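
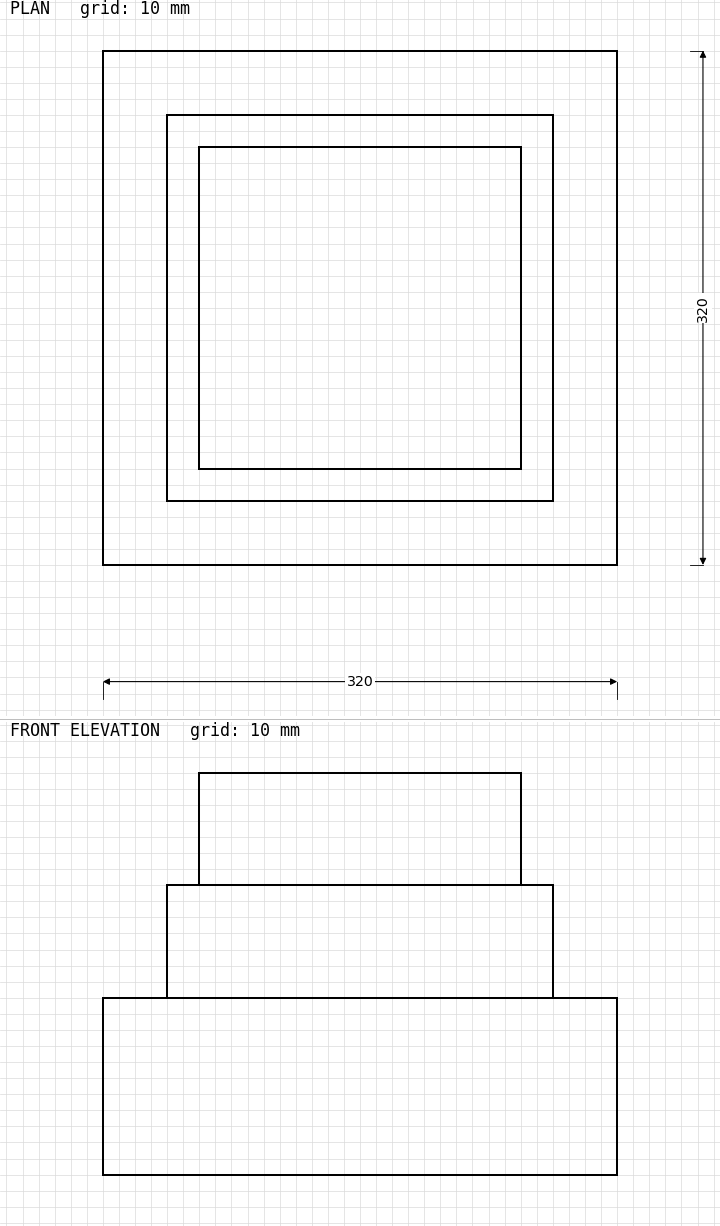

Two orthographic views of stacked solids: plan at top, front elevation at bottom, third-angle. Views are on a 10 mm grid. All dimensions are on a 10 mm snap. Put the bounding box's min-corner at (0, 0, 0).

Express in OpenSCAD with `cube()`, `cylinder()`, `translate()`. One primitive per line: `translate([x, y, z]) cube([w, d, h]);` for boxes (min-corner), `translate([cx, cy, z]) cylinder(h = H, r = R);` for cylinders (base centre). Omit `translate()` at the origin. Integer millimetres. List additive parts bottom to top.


cube([320, 320, 110]);
translate([40, 40, 110]) cube([240, 240, 70]);
translate([60, 60, 180]) cube([200, 200, 70]);


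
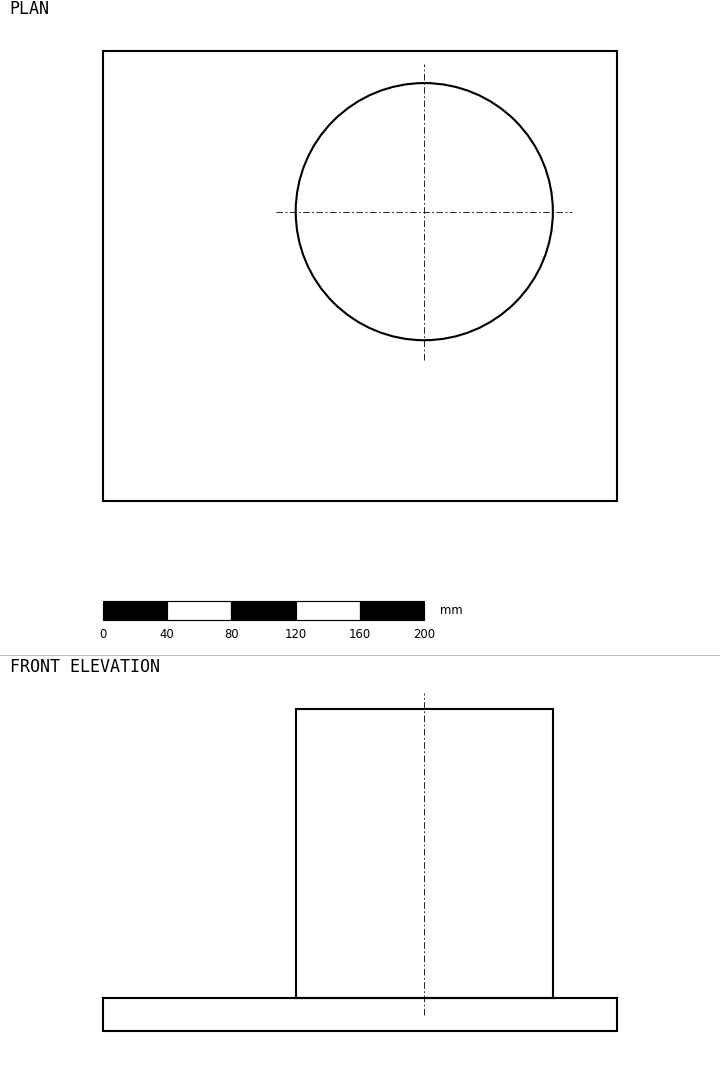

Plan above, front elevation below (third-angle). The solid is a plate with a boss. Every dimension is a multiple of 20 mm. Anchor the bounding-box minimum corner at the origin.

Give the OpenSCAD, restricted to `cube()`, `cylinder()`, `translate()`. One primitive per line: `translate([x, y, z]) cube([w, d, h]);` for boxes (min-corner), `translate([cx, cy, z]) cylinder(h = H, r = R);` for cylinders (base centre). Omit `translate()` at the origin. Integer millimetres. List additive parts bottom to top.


cube([320, 280, 20]);
translate([200, 180, 20]) cylinder(h = 180, r = 80);


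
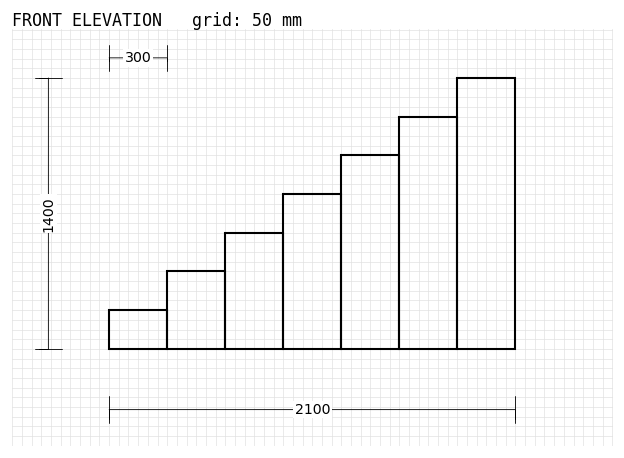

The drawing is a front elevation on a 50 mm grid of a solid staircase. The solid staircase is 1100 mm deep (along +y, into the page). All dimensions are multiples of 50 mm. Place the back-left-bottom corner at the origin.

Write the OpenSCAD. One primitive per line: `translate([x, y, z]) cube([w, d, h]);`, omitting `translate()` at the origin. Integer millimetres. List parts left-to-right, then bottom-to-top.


cube([300, 1100, 200]);
translate([300, 0, 0]) cube([300, 1100, 400]);
translate([600, 0, 0]) cube([300, 1100, 600]);
translate([900, 0, 0]) cube([300, 1100, 800]);
translate([1200, 0, 0]) cube([300, 1100, 1000]);
translate([1500, 0, 0]) cube([300, 1100, 1200]);
translate([1800, 0, 0]) cube([300, 1100, 1400]);


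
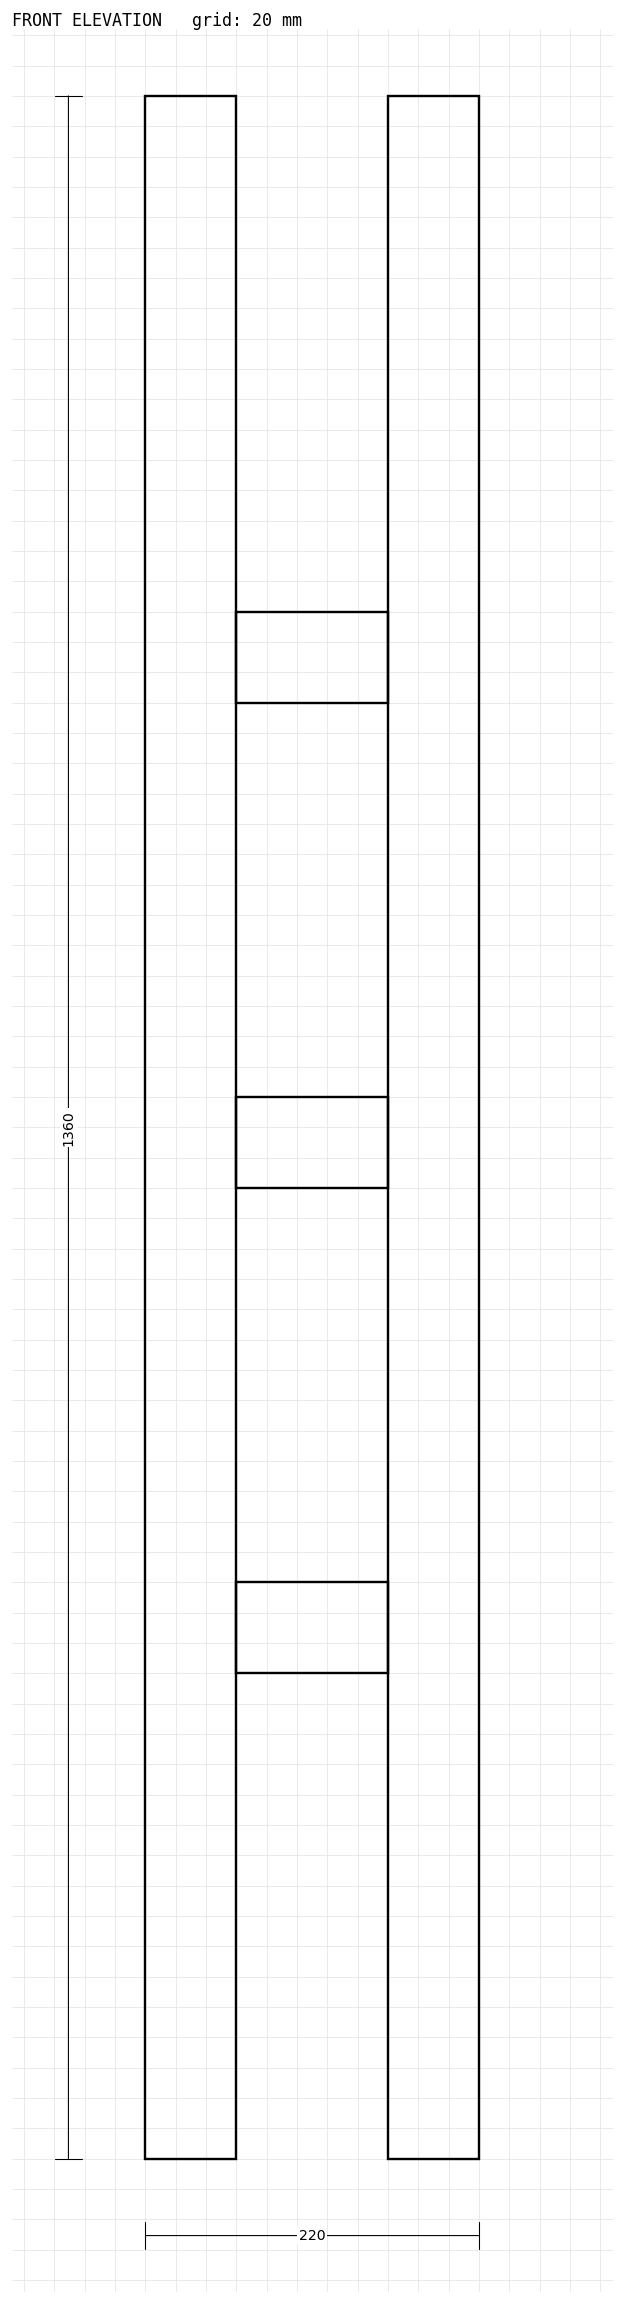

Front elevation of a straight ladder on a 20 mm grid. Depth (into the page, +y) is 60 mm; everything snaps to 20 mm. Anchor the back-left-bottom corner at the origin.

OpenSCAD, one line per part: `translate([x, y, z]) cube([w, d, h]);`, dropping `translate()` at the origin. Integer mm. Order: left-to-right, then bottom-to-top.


cube([60, 60, 1360]);
translate([60, 0, 320]) cube([100, 60, 60]);
translate([60, 0, 640]) cube([100, 60, 60]);
translate([60, 0, 960]) cube([100, 60, 60]);
translate([160, 0, 0]) cube([60, 60, 1360]);


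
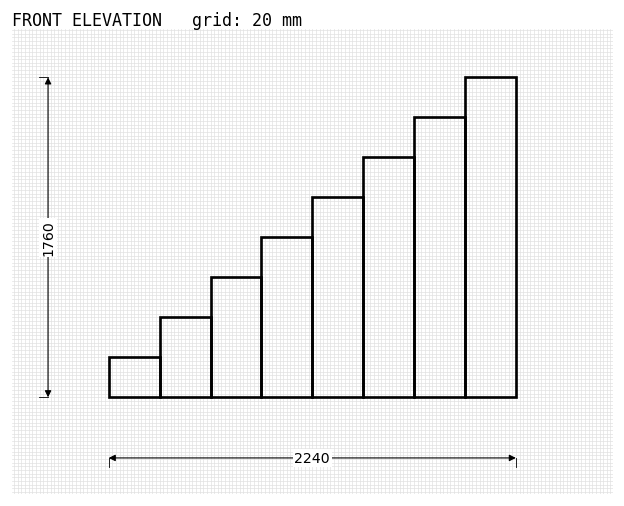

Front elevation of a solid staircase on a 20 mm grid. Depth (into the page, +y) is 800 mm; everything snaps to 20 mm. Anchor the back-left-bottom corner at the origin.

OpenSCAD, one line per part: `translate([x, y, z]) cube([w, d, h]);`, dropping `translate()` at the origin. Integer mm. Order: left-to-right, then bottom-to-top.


cube([280, 800, 220]);
translate([280, 0, 0]) cube([280, 800, 440]);
translate([560, 0, 0]) cube([280, 800, 660]);
translate([840, 0, 0]) cube([280, 800, 880]);
translate([1120, 0, 0]) cube([280, 800, 1100]);
translate([1400, 0, 0]) cube([280, 800, 1320]);
translate([1680, 0, 0]) cube([280, 800, 1540]);
translate([1960, 0, 0]) cube([280, 800, 1760]);


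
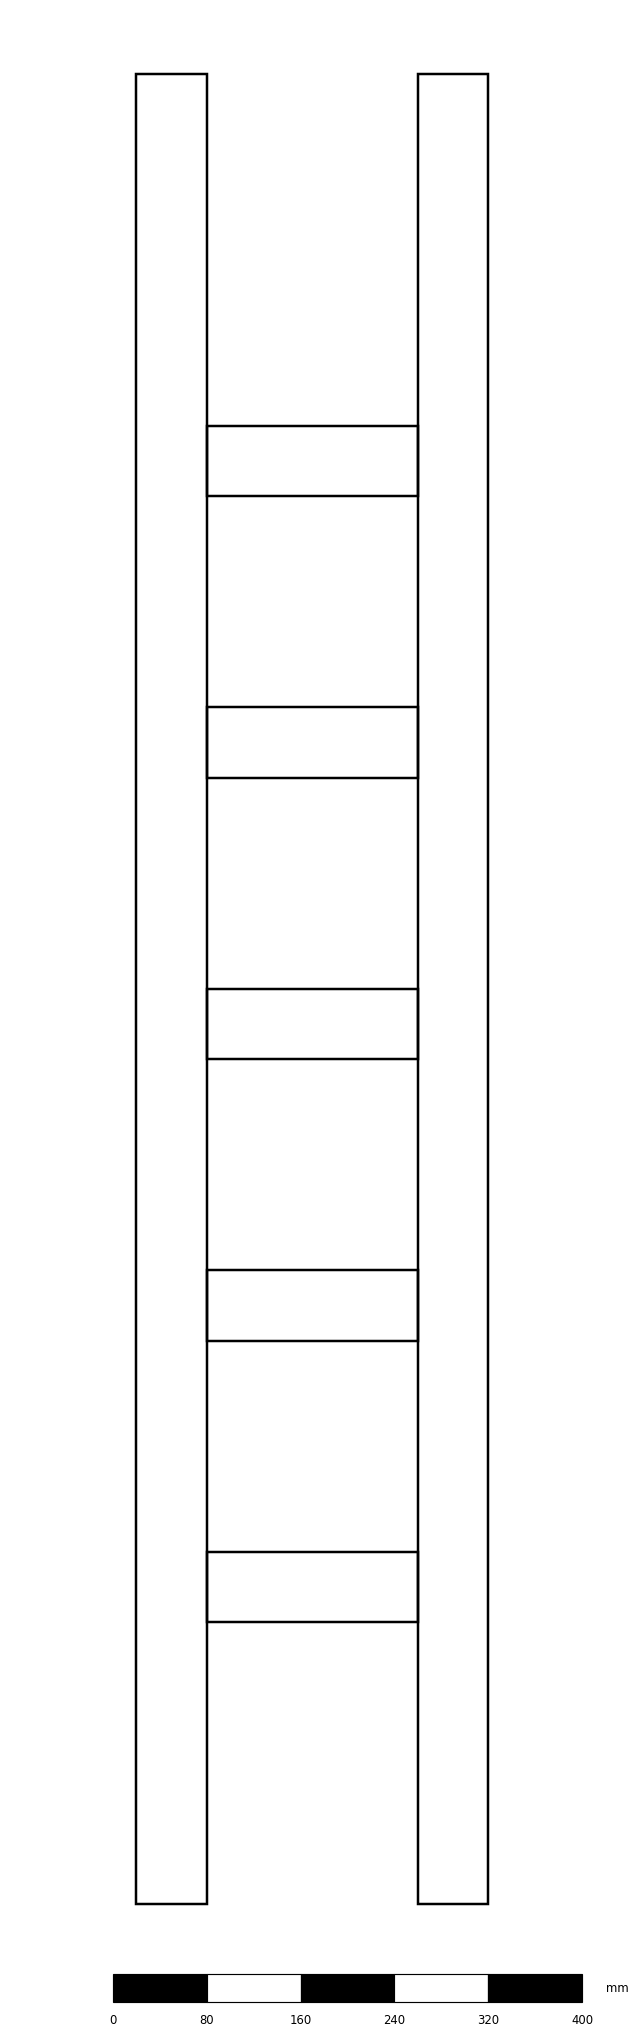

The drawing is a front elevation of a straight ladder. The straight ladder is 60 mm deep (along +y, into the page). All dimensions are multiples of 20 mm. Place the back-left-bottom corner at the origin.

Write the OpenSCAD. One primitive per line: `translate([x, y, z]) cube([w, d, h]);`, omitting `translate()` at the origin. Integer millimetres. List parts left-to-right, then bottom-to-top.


cube([60, 60, 1560]);
translate([60, 0, 240]) cube([180, 60, 60]);
translate([60, 0, 480]) cube([180, 60, 60]);
translate([60, 0, 720]) cube([180, 60, 60]);
translate([60, 0, 960]) cube([180, 60, 60]);
translate([60, 0, 1200]) cube([180, 60, 60]);
translate([240, 0, 0]) cube([60, 60, 1560]);


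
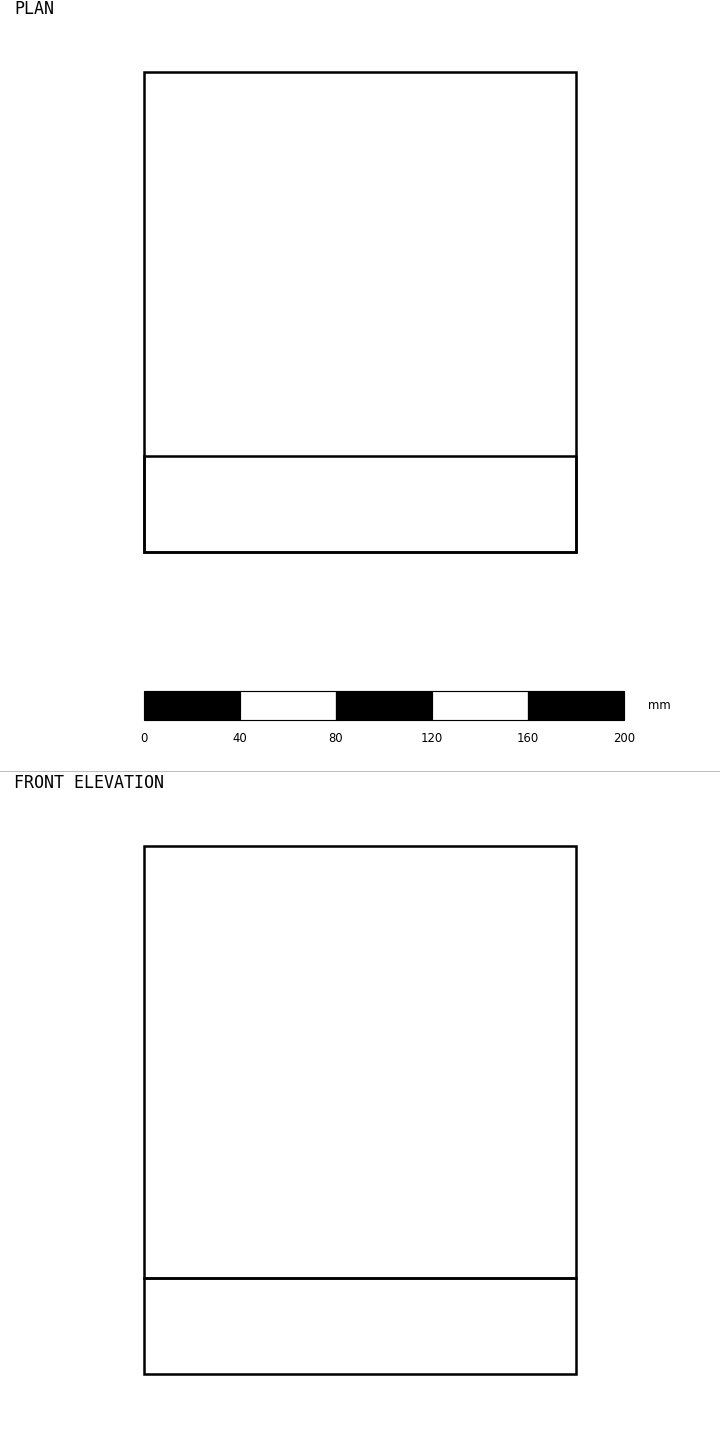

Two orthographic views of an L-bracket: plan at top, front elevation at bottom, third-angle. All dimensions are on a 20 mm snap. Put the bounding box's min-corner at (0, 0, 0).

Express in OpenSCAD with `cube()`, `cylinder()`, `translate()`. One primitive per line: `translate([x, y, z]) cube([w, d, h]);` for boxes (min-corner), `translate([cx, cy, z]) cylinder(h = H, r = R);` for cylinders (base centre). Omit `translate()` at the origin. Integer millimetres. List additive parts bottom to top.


cube([180, 200, 40]);
translate([0, 0, 40]) cube([180, 40, 180]);


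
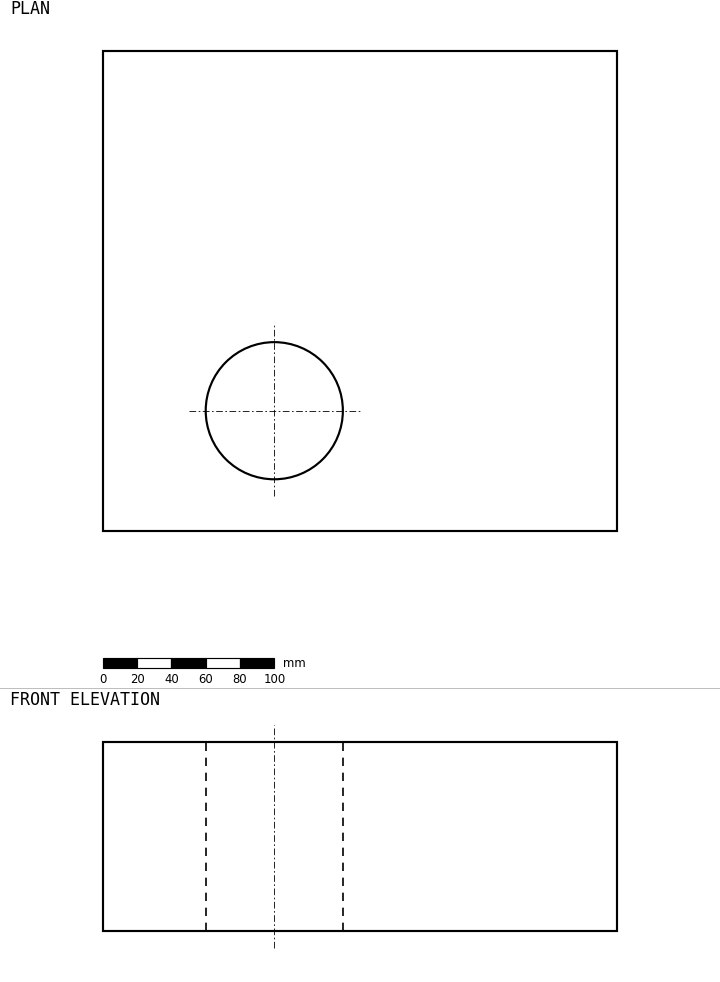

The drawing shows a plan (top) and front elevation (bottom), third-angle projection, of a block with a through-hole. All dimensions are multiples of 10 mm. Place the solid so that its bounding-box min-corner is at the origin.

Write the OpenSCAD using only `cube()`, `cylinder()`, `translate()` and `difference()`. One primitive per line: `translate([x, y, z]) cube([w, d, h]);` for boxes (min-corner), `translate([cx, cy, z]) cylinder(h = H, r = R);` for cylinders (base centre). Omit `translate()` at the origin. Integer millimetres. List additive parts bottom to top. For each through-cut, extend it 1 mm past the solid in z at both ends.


difference() {
  cube([300, 280, 110]);
  translate([100, 70, -1]) cylinder(h = 112, r = 40);
}


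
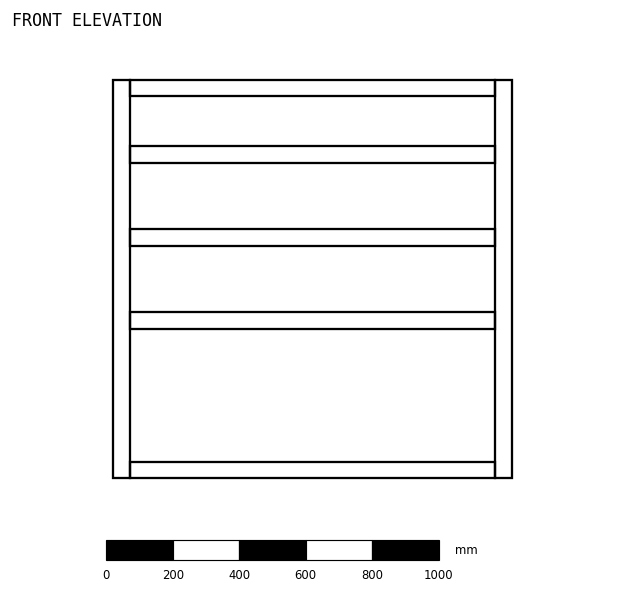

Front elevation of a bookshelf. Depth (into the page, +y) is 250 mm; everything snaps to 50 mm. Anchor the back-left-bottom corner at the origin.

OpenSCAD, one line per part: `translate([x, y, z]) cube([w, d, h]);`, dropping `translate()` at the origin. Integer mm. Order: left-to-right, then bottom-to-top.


cube([50, 250, 1200]);
translate([50, 0, 0]) cube([1100, 250, 50]);
translate([50, 0, 450]) cube([1100, 250, 50]);
translate([50, 0, 700]) cube([1100, 250, 50]);
translate([50, 0, 950]) cube([1100, 250, 50]);
translate([50, 0, 1150]) cube([1100, 250, 50]);
translate([1150, 0, 0]) cube([50, 250, 1200]);


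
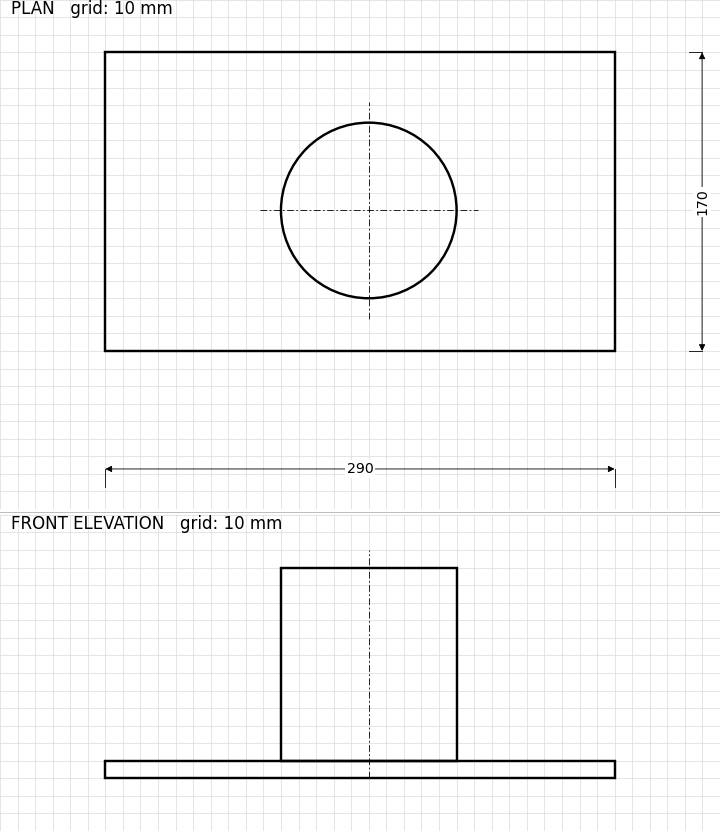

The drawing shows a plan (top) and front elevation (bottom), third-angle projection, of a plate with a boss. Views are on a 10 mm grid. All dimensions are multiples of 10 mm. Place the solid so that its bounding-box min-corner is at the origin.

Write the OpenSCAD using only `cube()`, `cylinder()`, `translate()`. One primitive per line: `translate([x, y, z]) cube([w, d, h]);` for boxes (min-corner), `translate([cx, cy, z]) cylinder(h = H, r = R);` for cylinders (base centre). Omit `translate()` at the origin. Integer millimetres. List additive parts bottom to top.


cube([290, 170, 10]);
translate([150, 80, 10]) cylinder(h = 110, r = 50);


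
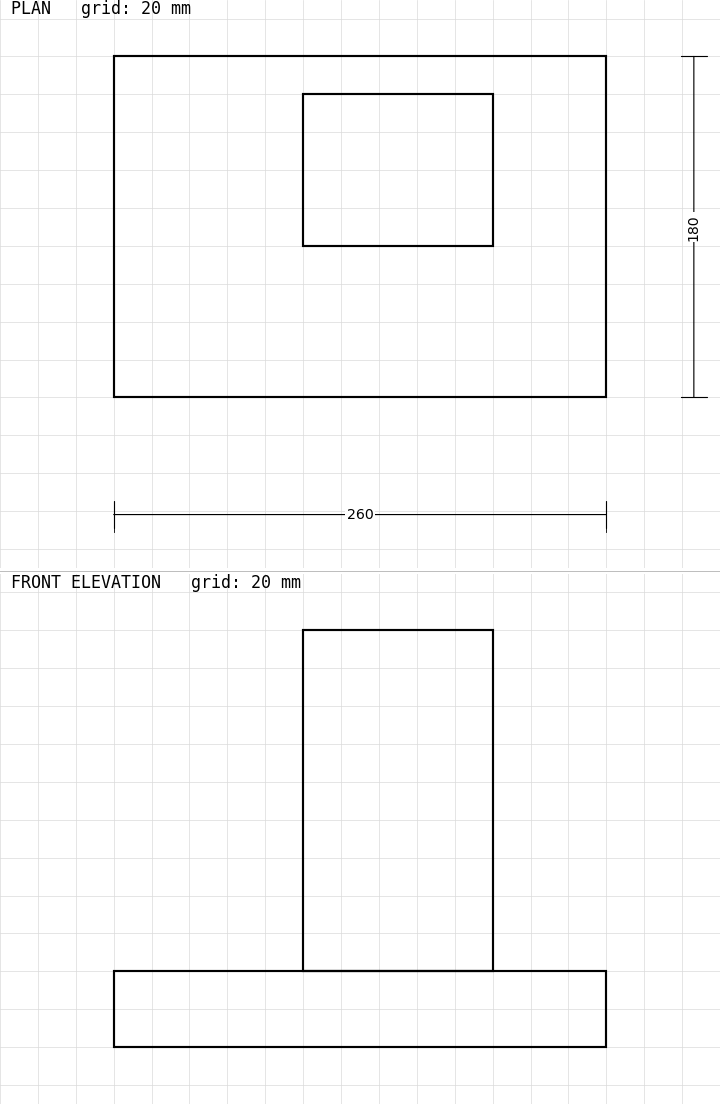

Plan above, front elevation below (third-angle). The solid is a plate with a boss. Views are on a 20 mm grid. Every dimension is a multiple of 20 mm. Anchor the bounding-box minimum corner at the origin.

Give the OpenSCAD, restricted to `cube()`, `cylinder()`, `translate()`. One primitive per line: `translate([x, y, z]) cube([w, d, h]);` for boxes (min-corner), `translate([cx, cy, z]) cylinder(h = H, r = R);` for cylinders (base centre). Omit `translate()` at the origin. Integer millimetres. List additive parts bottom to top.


cube([260, 180, 40]);
translate([100, 80, 40]) cube([100, 80, 180]);


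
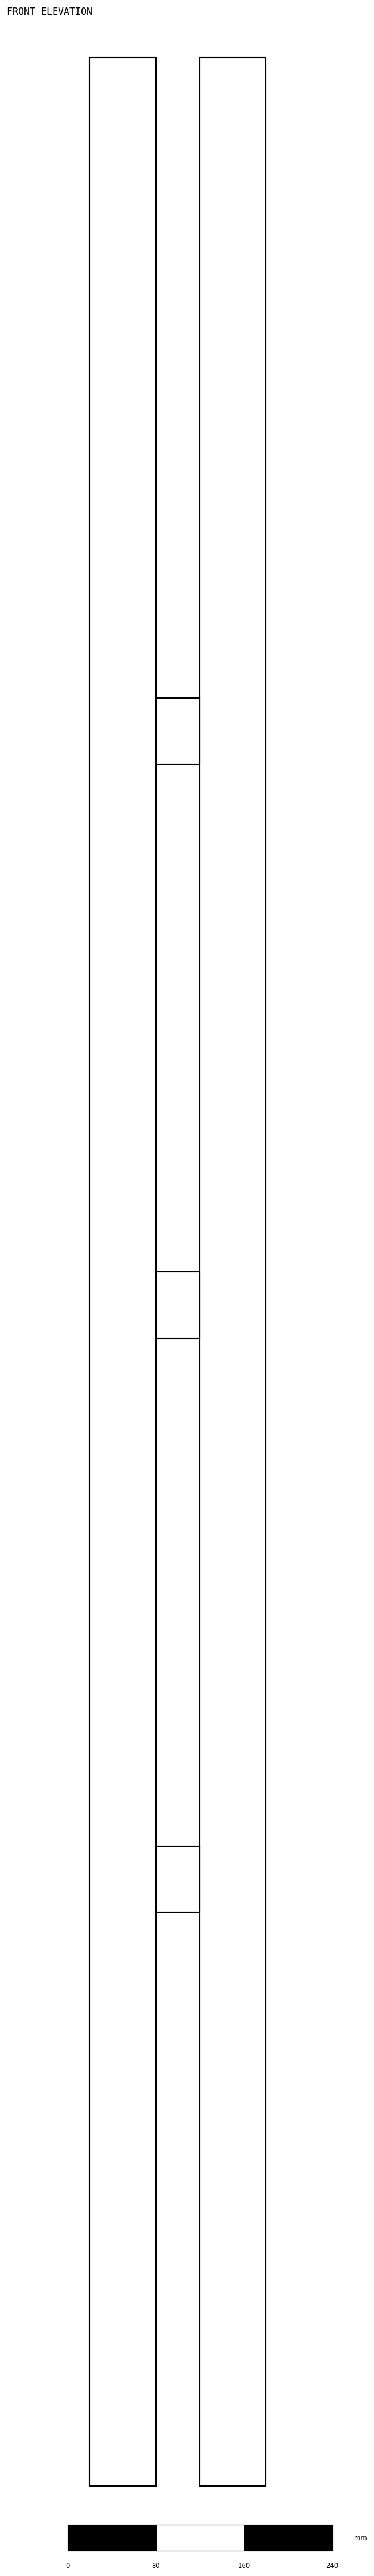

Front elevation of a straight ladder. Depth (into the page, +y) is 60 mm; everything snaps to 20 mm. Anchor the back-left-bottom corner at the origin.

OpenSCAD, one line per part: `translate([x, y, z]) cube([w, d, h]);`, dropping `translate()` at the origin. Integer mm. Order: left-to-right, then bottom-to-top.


cube([60, 60, 2200]);
translate([60, 0, 520]) cube([40, 60, 60]);
translate([60, 0, 1040]) cube([40, 60, 60]);
translate([60, 0, 1560]) cube([40, 60, 60]);
translate([100, 0, 0]) cube([60, 60, 2200]);


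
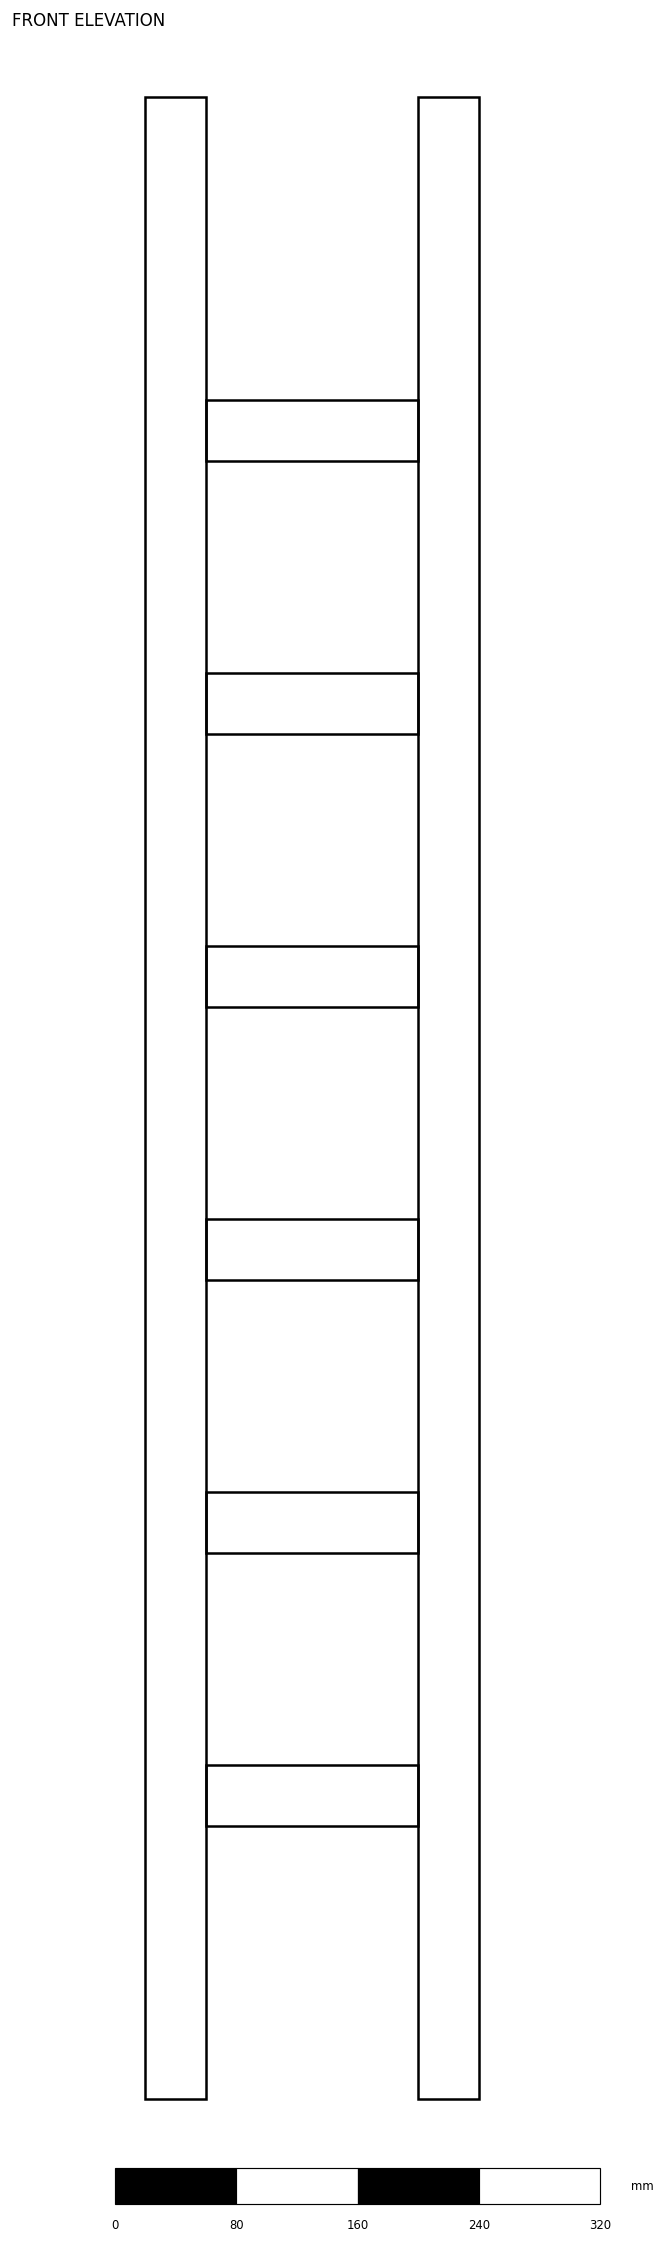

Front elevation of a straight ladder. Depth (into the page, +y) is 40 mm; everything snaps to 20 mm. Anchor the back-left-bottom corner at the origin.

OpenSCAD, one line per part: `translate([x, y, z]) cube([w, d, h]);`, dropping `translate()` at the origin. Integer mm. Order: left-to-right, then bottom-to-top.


cube([40, 40, 1320]);
translate([40, 0, 180]) cube([140, 40, 40]);
translate([40, 0, 360]) cube([140, 40, 40]);
translate([40, 0, 540]) cube([140, 40, 40]);
translate([40, 0, 720]) cube([140, 40, 40]);
translate([40, 0, 900]) cube([140, 40, 40]);
translate([40, 0, 1080]) cube([140, 40, 40]);
translate([180, 0, 0]) cube([40, 40, 1320]);


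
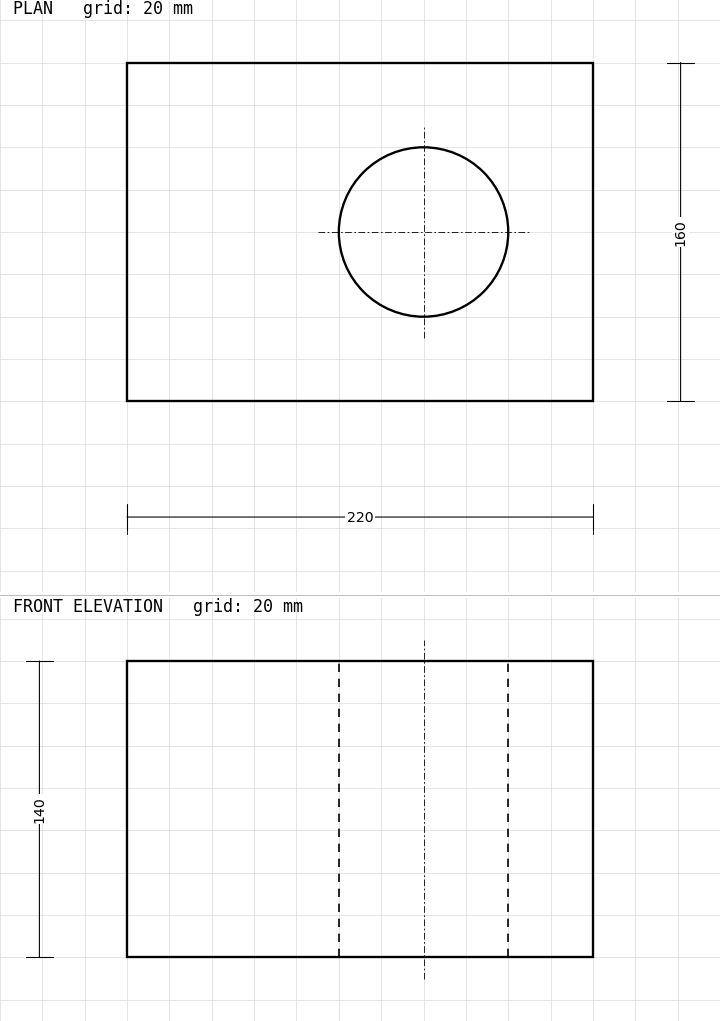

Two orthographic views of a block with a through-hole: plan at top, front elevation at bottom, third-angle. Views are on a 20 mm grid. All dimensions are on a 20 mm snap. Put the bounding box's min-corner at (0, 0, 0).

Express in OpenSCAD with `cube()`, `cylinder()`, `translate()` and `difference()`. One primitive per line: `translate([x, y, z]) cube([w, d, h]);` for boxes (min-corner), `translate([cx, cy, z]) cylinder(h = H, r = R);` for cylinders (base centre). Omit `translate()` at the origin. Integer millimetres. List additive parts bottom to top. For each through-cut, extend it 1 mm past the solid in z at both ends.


difference() {
  cube([220, 160, 140]);
  translate([140, 80, -1]) cylinder(h = 142, r = 40);
}


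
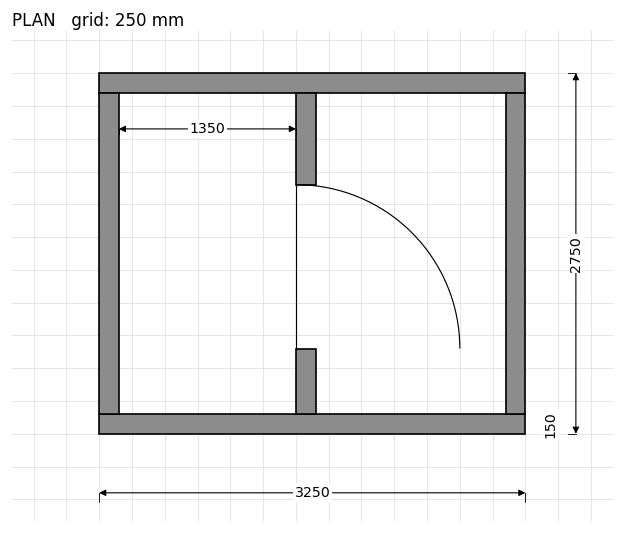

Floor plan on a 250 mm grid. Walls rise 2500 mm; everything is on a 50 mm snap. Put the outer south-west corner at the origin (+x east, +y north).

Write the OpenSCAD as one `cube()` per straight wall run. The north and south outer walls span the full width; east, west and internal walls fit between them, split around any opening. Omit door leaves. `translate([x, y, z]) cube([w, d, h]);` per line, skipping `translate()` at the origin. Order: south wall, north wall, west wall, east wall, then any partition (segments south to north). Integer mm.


cube([3250, 150, 2500]);
translate([0, 2600, 0]) cube([3250, 150, 2500]);
translate([0, 150, 0]) cube([150, 2450, 2500]);
translate([3100, 150, 0]) cube([150, 2450, 2500]);
translate([1500, 150, 0]) cube([150, 500, 2500]);
translate([1500, 1900, 0]) cube([150, 700, 2500]);


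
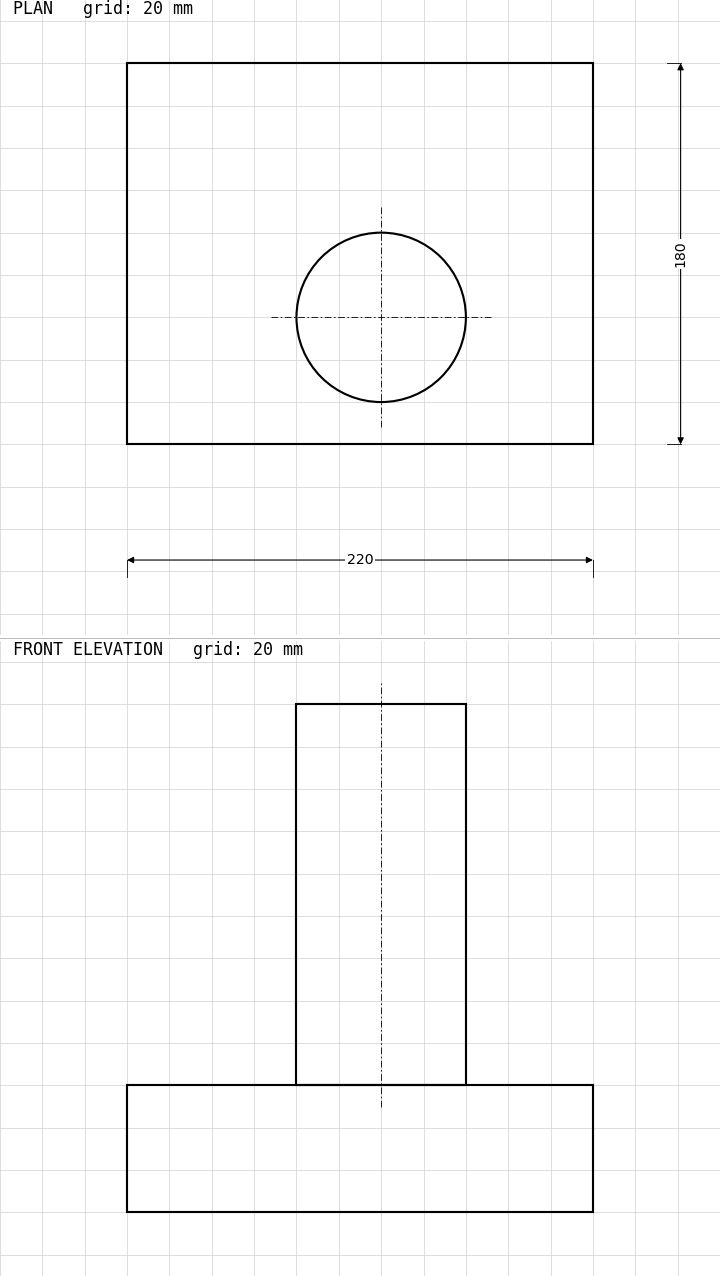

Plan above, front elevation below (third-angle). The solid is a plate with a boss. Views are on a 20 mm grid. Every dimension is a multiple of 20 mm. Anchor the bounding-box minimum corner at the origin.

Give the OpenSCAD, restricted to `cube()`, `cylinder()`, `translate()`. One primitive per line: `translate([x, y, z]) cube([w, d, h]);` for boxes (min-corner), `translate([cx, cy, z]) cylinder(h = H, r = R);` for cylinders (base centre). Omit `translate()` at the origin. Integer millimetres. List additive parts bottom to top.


cube([220, 180, 60]);
translate([120, 60, 60]) cylinder(h = 180, r = 40);


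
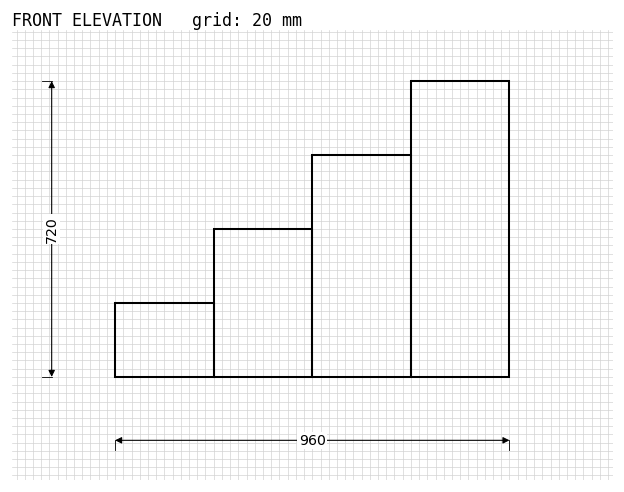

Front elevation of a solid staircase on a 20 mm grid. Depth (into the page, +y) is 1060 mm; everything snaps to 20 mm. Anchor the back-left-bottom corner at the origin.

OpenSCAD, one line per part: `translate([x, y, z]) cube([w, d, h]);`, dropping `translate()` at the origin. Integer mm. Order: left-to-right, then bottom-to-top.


cube([240, 1060, 180]);
translate([240, 0, 0]) cube([240, 1060, 360]);
translate([480, 0, 0]) cube([240, 1060, 540]);
translate([720, 0, 0]) cube([240, 1060, 720]);


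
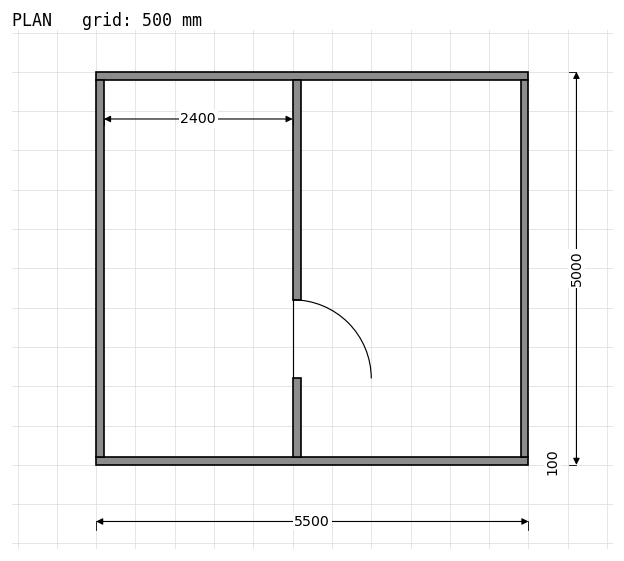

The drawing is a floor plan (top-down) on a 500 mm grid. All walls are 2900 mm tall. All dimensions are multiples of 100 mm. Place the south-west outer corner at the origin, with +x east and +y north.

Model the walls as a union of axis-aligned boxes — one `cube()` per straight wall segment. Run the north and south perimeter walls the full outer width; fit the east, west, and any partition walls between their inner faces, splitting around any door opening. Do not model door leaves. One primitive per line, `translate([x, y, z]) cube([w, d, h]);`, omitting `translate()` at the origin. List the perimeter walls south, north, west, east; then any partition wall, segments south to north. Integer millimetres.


cube([5500, 100, 2900]);
translate([0, 4900, 0]) cube([5500, 100, 2900]);
translate([0, 100, 0]) cube([100, 4800, 2900]);
translate([5400, 100, 0]) cube([100, 4800, 2900]);
translate([2500, 100, 0]) cube([100, 1000, 2900]);
translate([2500, 2100, 0]) cube([100, 2800, 2900]);


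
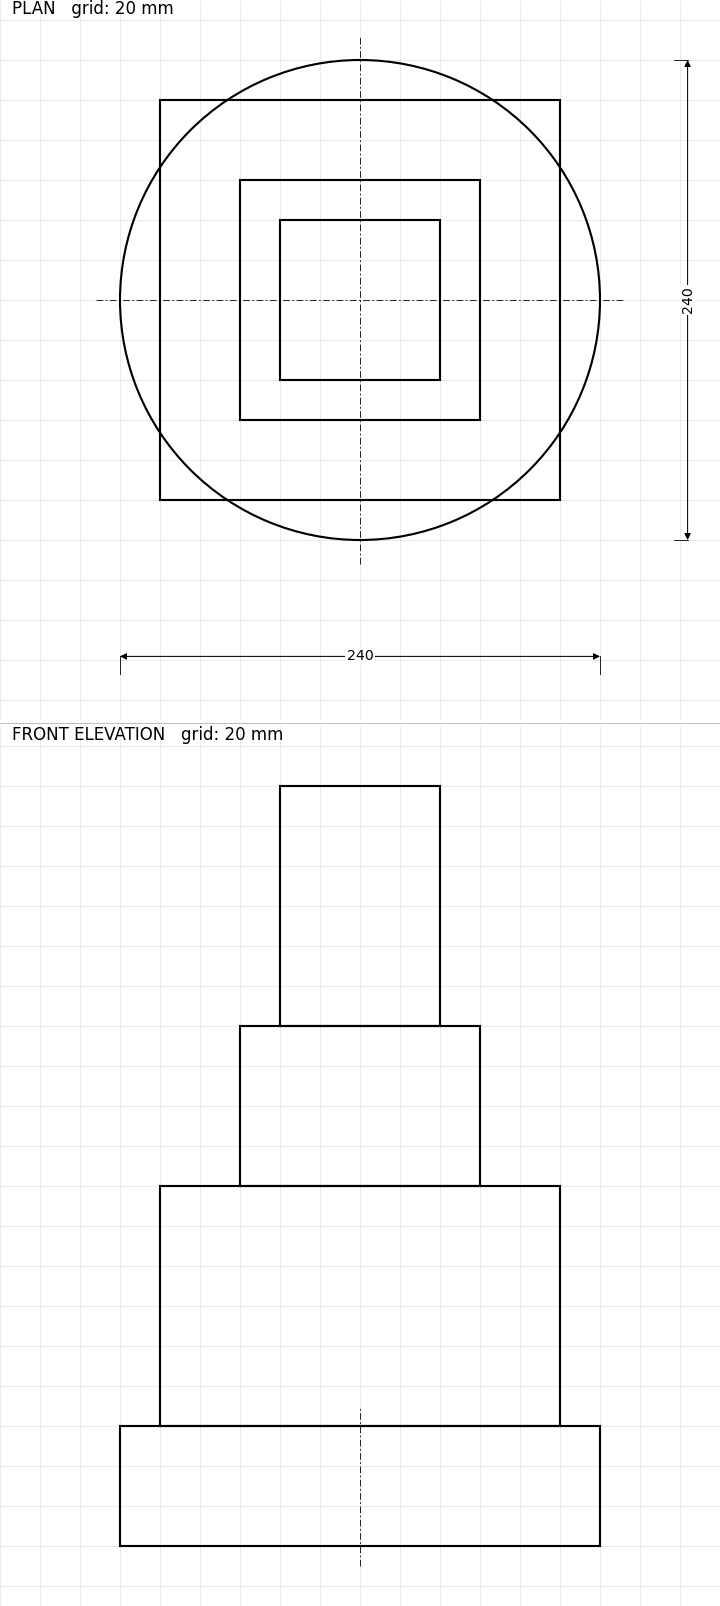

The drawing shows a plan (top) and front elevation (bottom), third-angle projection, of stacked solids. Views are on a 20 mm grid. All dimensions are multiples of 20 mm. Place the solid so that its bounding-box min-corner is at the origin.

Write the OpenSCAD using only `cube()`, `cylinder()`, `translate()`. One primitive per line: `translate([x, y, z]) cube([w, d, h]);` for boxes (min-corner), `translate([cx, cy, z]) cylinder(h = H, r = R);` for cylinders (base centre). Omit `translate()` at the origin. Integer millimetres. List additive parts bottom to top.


translate([120, 120, 0]) cylinder(h = 60, r = 120);
translate([20, 20, 60]) cube([200, 200, 120]);
translate([60, 60, 180]) cube([120, 120, 80]);
translate([80, 80, 260]) cube([80, 80, 120]);


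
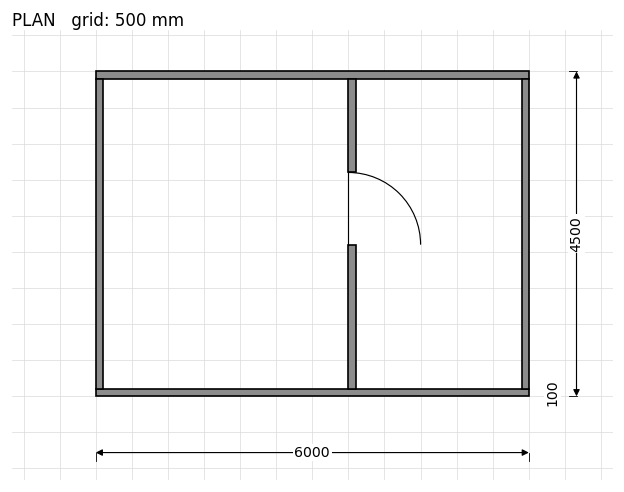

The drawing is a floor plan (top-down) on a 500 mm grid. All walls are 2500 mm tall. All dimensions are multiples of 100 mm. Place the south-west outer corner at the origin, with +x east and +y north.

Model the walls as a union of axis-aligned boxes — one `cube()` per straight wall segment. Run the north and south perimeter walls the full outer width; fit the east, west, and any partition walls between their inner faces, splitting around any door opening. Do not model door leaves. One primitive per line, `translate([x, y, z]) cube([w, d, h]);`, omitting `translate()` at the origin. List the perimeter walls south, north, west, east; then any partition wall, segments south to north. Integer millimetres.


cube([6000, 100, 2500]);
translate([0, 4400, 0]) cube([6000, 100, 2500]);
translate([0, 100, 0]) cube([100, 4300, 2500]);
translate([5900, 100, 0]) cube([100, 4300, 2500]);
translate([3500, 100, 0]) cube([100, 2000, 2500]);
translate([3500, 3100, 0]) cube([100, 1300, 2500]);


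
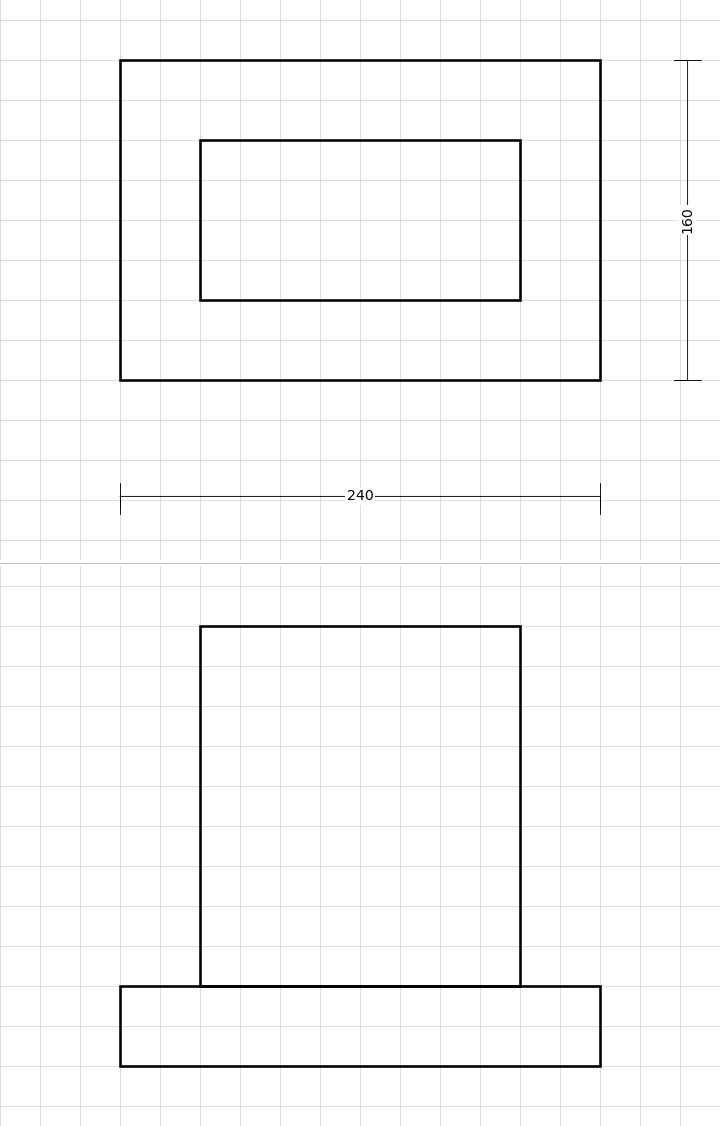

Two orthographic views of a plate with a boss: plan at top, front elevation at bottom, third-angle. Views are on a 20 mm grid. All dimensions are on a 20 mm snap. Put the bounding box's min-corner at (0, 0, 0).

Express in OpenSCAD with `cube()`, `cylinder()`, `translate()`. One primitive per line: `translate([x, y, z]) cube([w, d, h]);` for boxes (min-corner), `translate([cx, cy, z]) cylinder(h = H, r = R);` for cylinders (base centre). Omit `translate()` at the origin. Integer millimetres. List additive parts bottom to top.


cube([240, 160, 40]);
translate([40, 40, 40]) cube([160, 80, 180]);


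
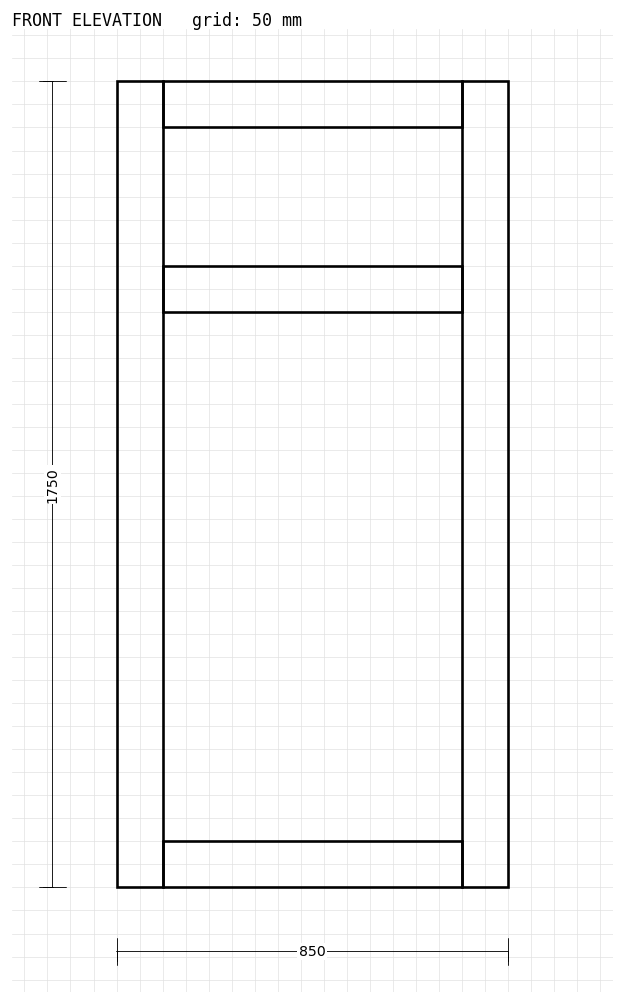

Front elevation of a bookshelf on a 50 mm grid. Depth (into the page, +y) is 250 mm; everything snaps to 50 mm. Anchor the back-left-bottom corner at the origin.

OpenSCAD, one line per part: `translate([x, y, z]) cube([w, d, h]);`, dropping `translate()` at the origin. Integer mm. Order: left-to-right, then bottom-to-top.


cube([100, 250, 1750]);
translate([100, 0, 0]) cube([650, 250, 100]);
translate([100, 0, 1250]) cube([650, 250, 100]);
translate([100, 0, 1650]) cube([650, 250, 100]);
translate([750, 0, 0]) cube([100, 250, 1750]);


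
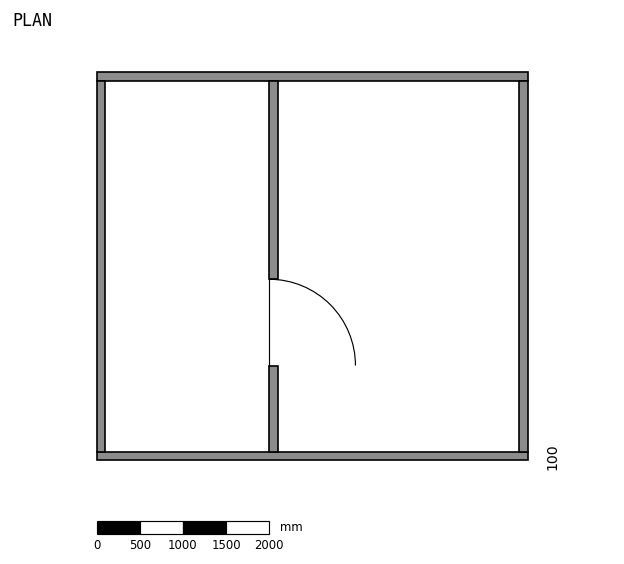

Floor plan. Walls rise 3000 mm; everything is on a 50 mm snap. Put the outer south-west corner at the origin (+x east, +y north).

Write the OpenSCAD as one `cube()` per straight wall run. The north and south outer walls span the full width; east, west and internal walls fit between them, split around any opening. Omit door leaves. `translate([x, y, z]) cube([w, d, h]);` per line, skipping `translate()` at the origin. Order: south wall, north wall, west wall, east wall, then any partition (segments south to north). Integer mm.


cube([5000, 100, 3000]);
translate([0, 4400, 0]) cube([5000, 100, 3000]);
translate([0, 100, 0]) cube([100, 4300, 3000]);
translate([4900, 100, 0]) cube([100, 4300, 3000]);
translate([2000, 100, 0]) cube([100, 1000, 3000]);
translate([2000, 2100, 0]) cube([100, 2300, 3000]);


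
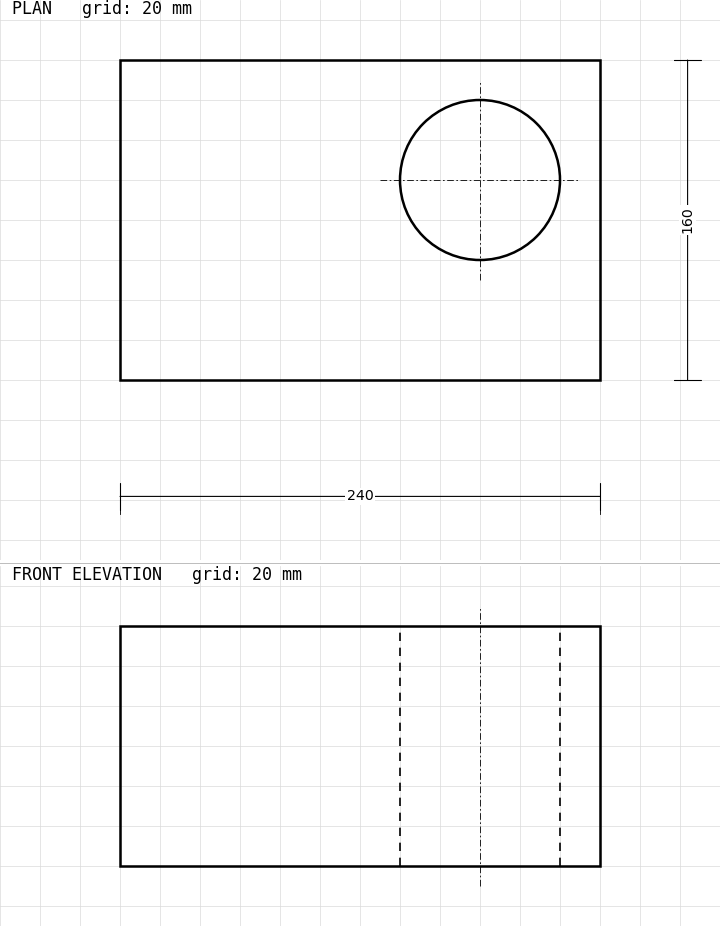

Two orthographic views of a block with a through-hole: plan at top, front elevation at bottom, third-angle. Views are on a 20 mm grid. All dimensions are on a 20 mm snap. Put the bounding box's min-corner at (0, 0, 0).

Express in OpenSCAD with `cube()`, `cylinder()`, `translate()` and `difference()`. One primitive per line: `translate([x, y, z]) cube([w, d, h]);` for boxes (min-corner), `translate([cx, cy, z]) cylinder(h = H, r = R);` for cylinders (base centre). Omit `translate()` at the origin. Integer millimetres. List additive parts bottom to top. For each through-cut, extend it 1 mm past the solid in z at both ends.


difference() {
  cube([240, 160, 120]);
  translate([180, 100, -1]) cylinder(h = 122, r = 40);
}


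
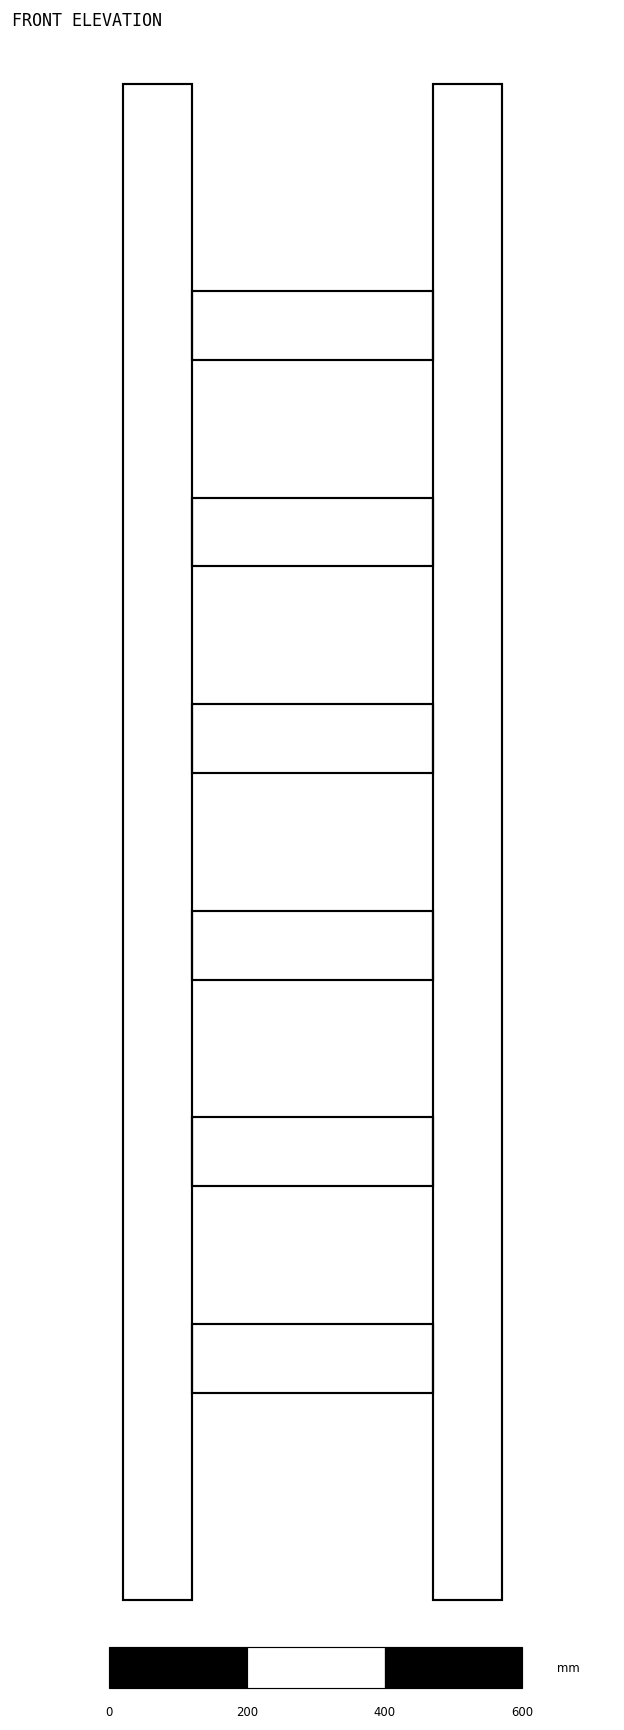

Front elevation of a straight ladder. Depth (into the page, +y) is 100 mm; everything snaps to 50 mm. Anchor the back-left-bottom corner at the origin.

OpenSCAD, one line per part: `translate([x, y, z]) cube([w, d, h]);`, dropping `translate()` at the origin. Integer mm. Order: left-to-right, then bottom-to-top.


cube([100, 100, 2200]);
translate([100, 0, 300]) cube([350, 100, 100]);
translate([100, 0, 600]) cube([350, 100, 100]);
translate([100, 0, 900]) cube([350, 100, 100]);
translate([100, 0, 1200]) cube([350, 100, 100]);
translate([100, 0, 1500]) cube([350, 100, 100]);
translate([100, 0, 1800]) cube([350, 100, 100]);
translate([450, 0, 0]) cube([100, 100, 2200]);


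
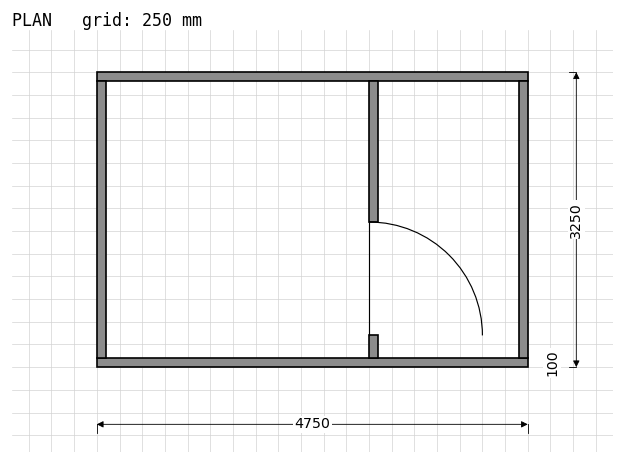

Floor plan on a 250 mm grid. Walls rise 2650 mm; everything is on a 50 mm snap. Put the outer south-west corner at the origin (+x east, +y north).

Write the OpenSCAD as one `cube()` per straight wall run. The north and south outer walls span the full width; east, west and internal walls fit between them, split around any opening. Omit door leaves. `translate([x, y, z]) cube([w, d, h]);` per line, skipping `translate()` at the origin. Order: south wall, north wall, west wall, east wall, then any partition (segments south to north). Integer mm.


cube([4750, 100, 2650]);
translate([0, 3150, 0]) cube([4750, 100, 2650]);
translate([0, 100, 0]) cube([100, 3050, 2650]);
translate([4650, 100, 0]) cube([100, 3050, 2650]);
translate([3000, 100, 0]) cube([100, 250, 2650]);
translate([3000, 1600, 0]) cube([100, 1550, 2650]);


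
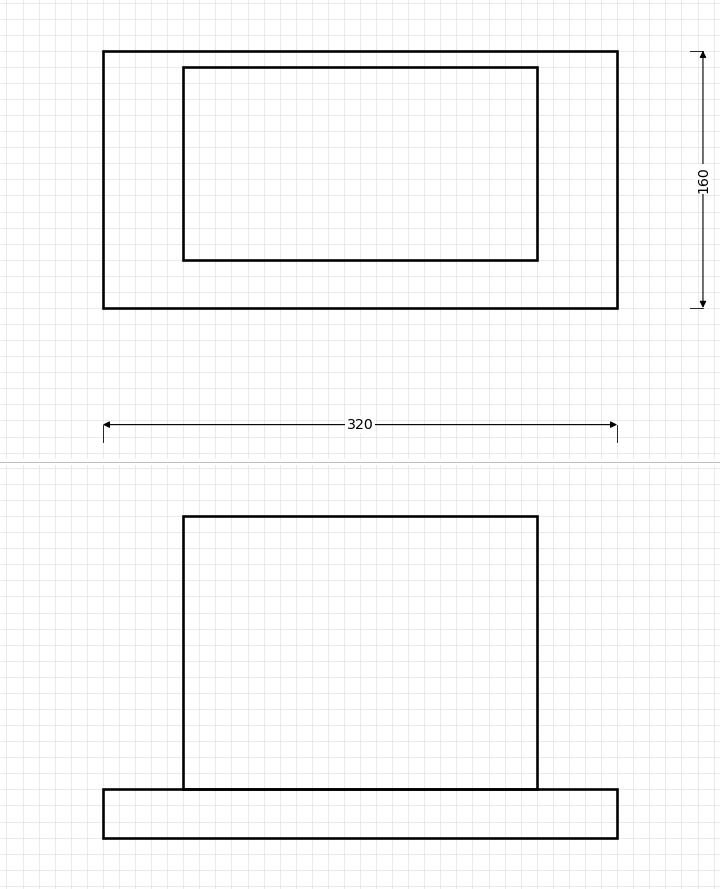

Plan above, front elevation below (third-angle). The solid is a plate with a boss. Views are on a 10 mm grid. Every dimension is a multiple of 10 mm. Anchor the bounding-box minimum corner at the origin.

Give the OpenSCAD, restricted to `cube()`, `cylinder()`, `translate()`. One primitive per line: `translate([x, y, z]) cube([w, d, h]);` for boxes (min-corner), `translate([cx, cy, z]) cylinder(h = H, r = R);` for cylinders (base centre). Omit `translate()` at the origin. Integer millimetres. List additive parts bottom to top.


cube([320, 160, 30]);
translate([50, 30, 30]) cube([220, 120, 170]);


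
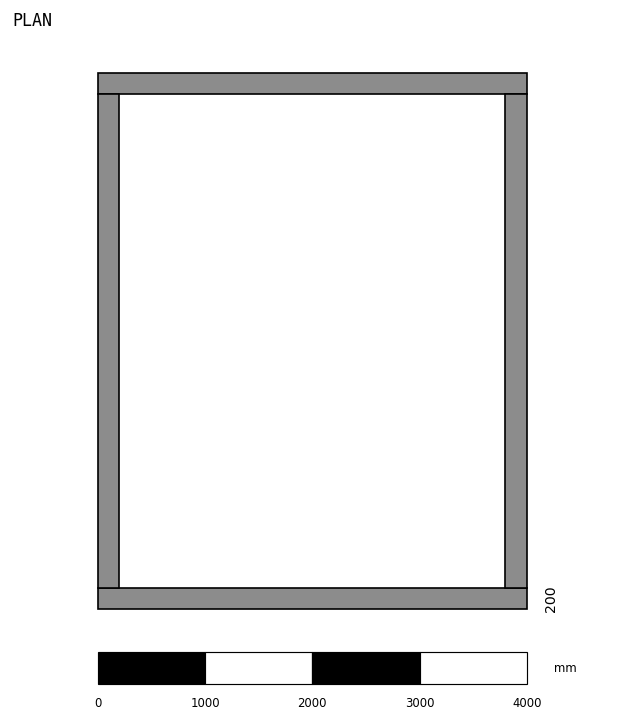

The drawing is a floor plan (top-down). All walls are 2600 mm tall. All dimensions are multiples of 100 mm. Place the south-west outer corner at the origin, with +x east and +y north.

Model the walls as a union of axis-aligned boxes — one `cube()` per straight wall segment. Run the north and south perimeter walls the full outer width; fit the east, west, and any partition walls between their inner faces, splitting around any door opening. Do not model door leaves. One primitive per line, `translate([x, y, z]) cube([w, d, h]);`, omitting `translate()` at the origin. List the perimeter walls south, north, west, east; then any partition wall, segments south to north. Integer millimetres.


cube([4000, 200, 2600]);
translate([0, 4800, 0]) cube([4000, 200, 2600]);
translate([0, 200, 0]) cube([200, 4600, 2600]);
translate([3800, 200, 0]) cube([200, 4600, 2600]);


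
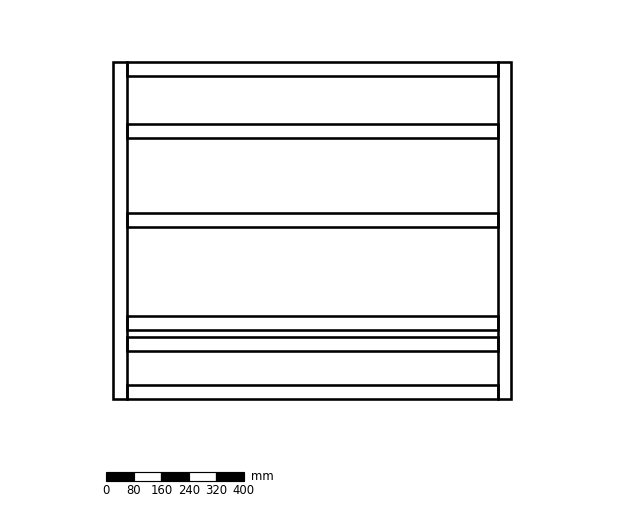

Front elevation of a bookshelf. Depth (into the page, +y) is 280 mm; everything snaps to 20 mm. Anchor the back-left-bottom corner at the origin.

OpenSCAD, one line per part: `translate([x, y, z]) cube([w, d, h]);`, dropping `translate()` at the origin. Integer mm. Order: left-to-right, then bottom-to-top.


cube([40, 280, 980]);
translate([40, 0, 0]) cube([1080, 280, 40]);
translate([40, 0, 140]) cube([1080, 280, 40]);
translate([40, 0, 200]) cube([1080, 280, 40]);
translate([40, 0, 500]) cube([1080, 280, 40]);
translate([40, 0, 760]) cube([1080, 280, 40]);
translate([40, 0, 940]) cube([1080, 280, 40]);
translate([1120, 0, 0]) cube([40, 280, 980]);


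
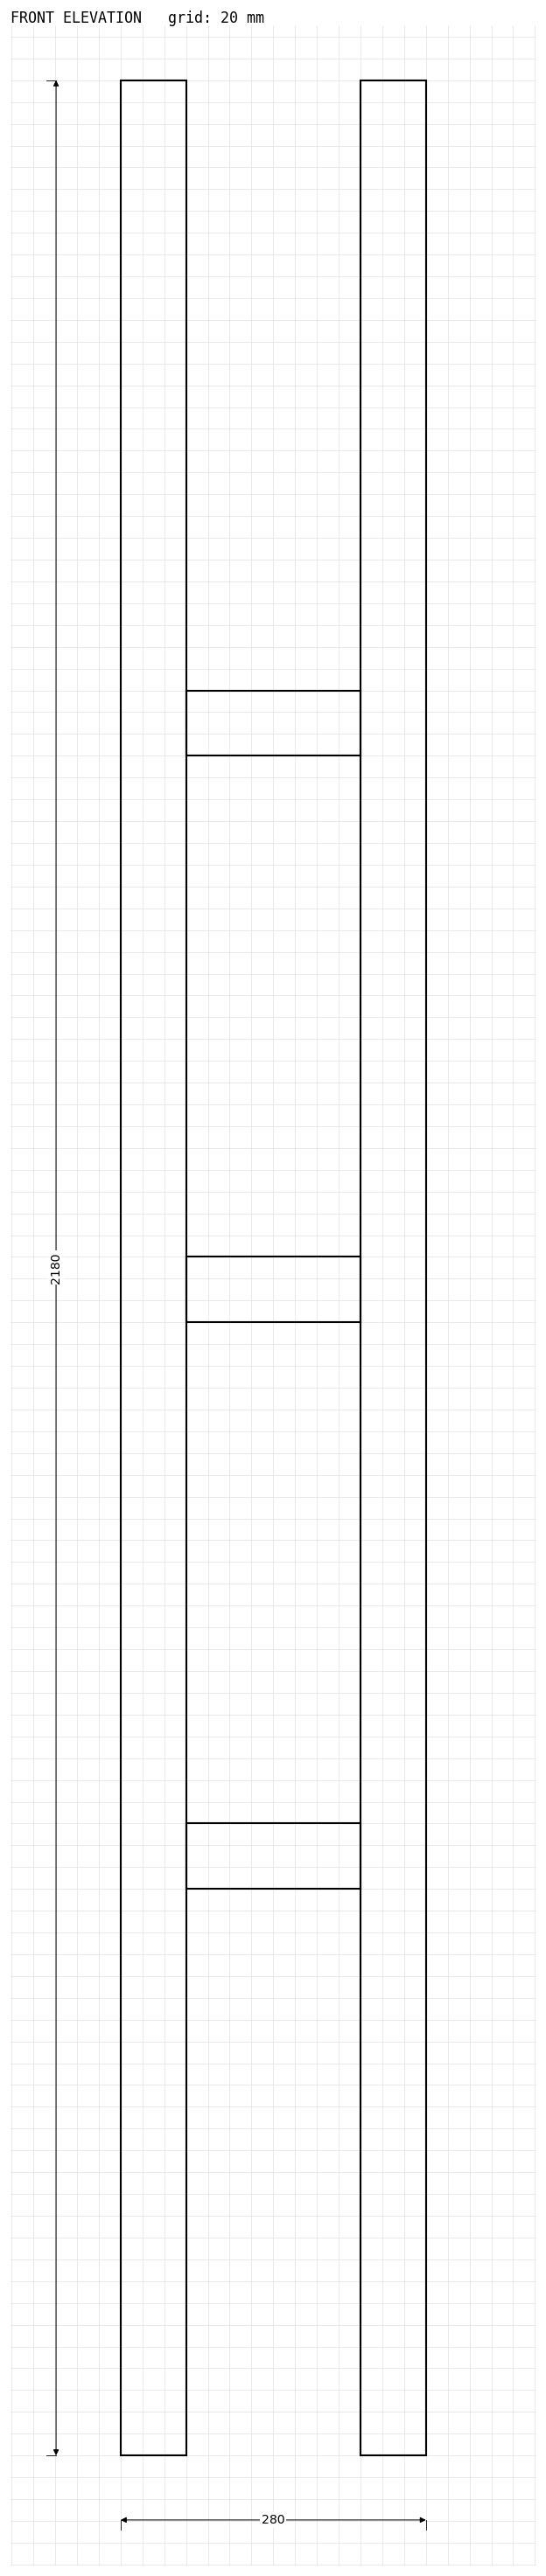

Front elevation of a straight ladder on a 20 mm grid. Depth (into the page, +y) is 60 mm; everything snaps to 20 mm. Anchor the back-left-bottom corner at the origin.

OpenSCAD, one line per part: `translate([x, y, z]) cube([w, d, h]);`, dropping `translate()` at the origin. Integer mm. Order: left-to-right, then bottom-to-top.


cube([60, 60, 2180]);
translate([60, 0, 520]) cube([160, 60, 60]);
translate([60, 0, 1040]) cube([160, 60, 60]);
translate([60, 0, 1560]) cube([160, 60, 60]);
translate([220, 0, 0]) cube([60, 60, 2180]);


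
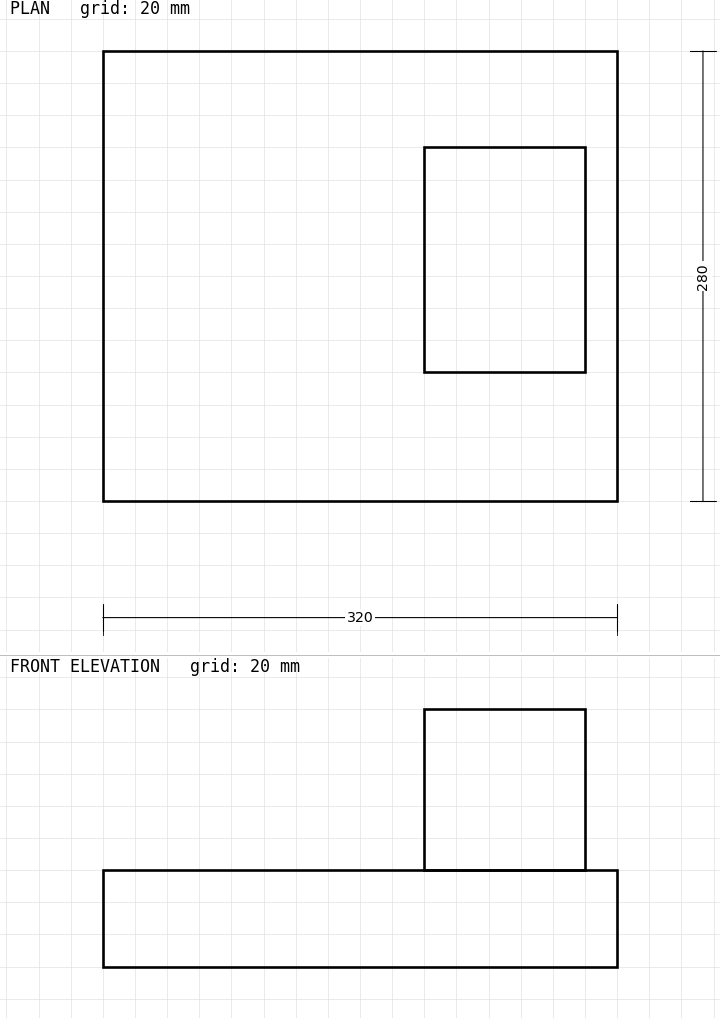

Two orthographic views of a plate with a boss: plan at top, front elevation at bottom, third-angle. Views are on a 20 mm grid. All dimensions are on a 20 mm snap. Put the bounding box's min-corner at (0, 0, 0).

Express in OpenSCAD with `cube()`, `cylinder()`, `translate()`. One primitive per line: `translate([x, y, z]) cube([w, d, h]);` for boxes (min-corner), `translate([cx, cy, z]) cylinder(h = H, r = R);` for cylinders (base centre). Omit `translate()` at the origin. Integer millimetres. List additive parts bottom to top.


cube([320, 280, 60]);
translate([200, 80, 60]) cube([100, 140, 100]);


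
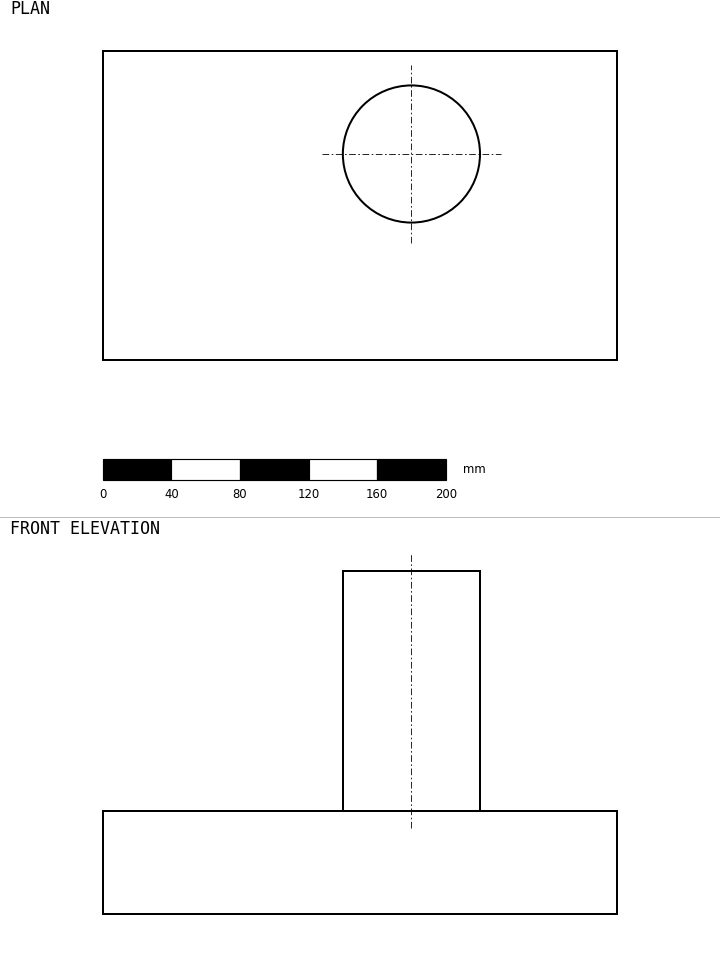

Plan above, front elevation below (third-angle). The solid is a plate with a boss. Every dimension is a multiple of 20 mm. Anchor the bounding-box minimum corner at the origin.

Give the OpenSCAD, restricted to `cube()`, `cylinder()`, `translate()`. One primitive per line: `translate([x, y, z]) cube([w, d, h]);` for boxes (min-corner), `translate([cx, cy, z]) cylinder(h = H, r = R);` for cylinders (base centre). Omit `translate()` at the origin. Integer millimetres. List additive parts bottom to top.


cube([300, 180, 60]);
translate([180, 120, 60]) cylinder(h = 140, r = 40);
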